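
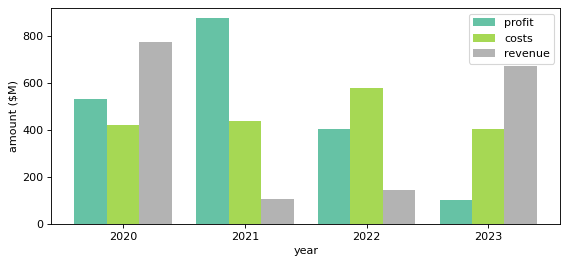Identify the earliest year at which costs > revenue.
2021

2020: costs ≈ 400 vs revenue ≈ 800 (not yet); 2021: costs ≈ 400 vs revenue ≈ 100 (first crossover).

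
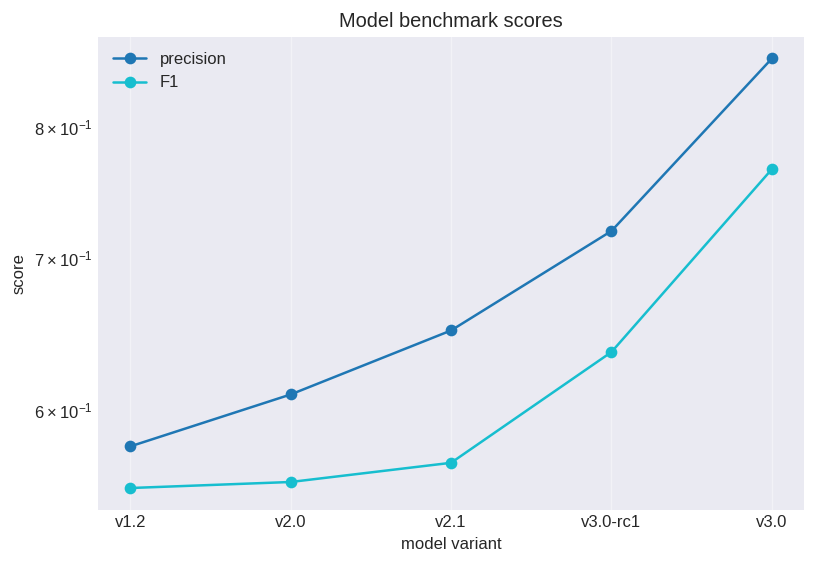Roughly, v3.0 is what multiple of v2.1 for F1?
≈ 1.36×

v3.0 ≈ 0.75, v2.1 ≈ 0.55; 0.75/0.55 ≈ 1.36.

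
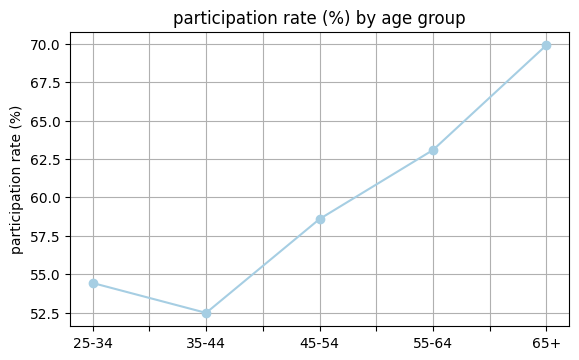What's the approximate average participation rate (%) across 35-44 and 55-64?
≈ 58

(52 + 64) / 2 ≈ 58.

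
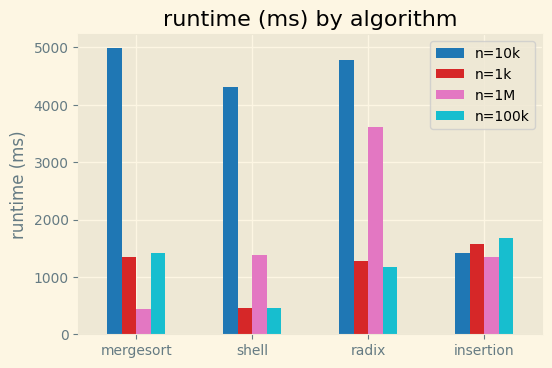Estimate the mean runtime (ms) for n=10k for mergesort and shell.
≈ 4750

(5000 + 4500) / 2 ≈ 4750.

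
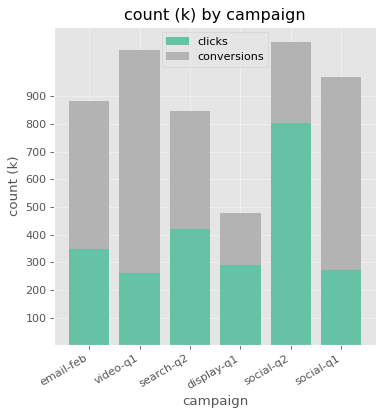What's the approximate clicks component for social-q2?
clicks top ≈ 800, bottom ≈ 0; segment ≈ 800.

≈ 800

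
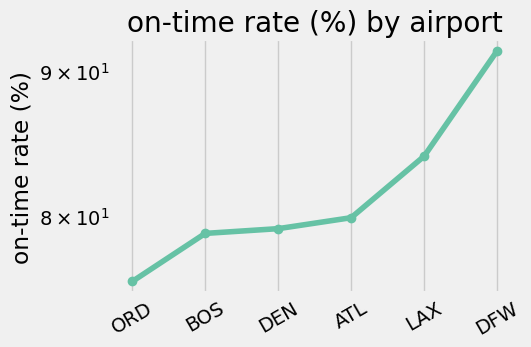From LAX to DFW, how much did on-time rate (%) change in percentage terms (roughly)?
LAX ≈ 84, DFW ≈ 92; (92 − 84) / 84 ≈ +9.5%.

≈ +9.5%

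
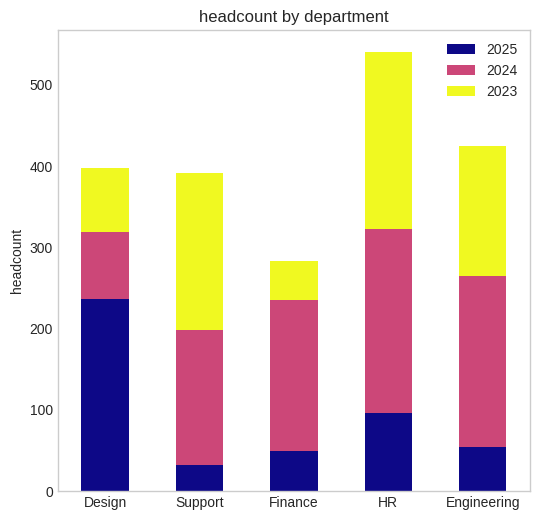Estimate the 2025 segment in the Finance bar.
≈ 50

2025 top ≈ 50, bottom ≈ 0; segment ≈ 50.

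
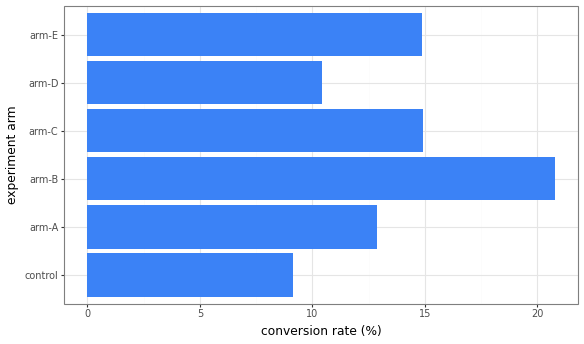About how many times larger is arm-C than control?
arm-C ≈ 14, control ≈ 10; 14/10 ≈ 1.4.

≈ 1.4×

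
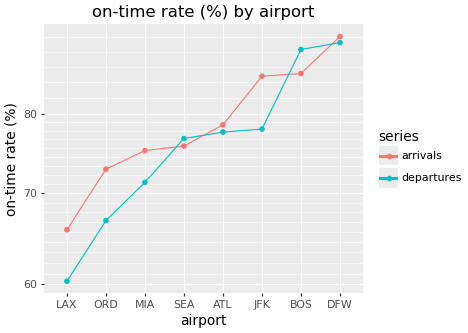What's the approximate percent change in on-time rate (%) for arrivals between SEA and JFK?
≈ +13.3%

SEA ≈ 75, JFK ≈ 85; (85 − 75) / 75 ≈ +13.3%.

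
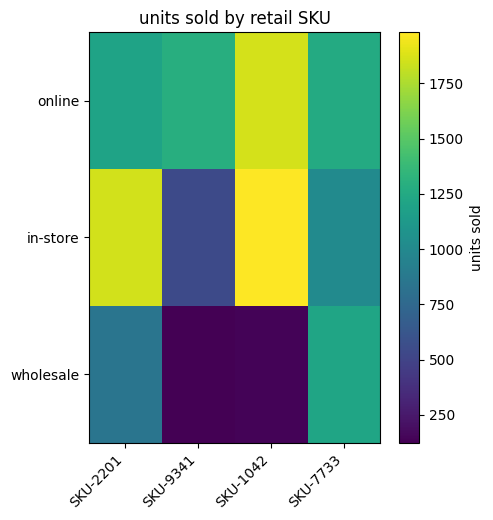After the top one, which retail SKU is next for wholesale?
Top 3 for wholesale: SKU-7733 ≈ 1200, SKU-2201 ≈ 800, SKU-1042 ≈ 200.

SKU-2201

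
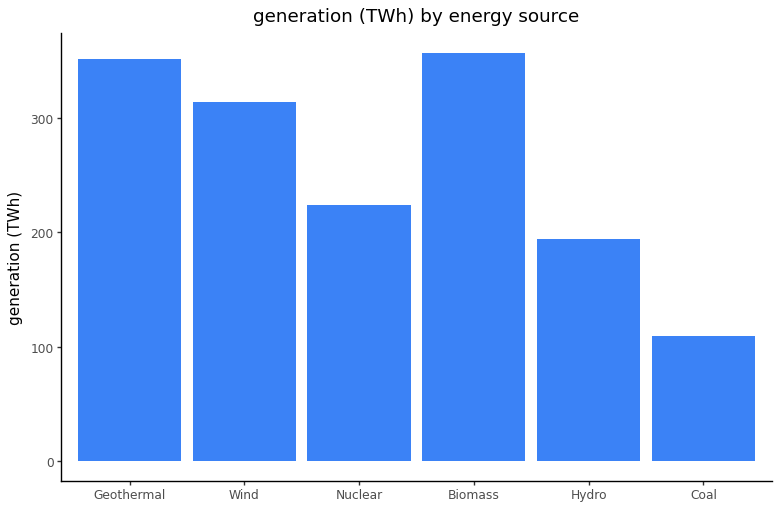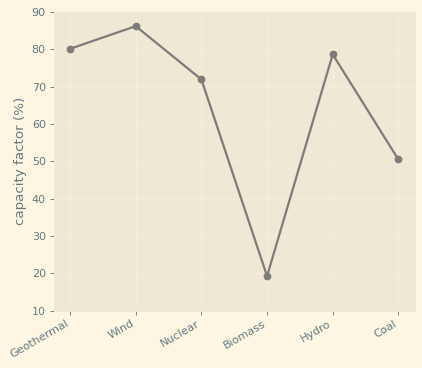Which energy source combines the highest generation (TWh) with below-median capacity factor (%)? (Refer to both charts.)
Biomass

Chart 2 median capacity factor (%) ≈ 80; below-median energy sources: Nuclear, Biomass, Coal. Among those, Biomass has the highest generation (TWh) (≈ 350).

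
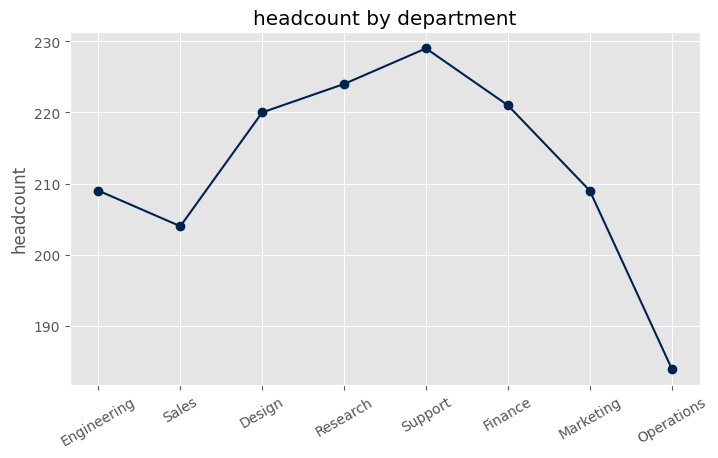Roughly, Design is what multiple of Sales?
≈ 1.07×

Design ≈ 220, Sales ≈ 205; 220/205 ≈ 1.07.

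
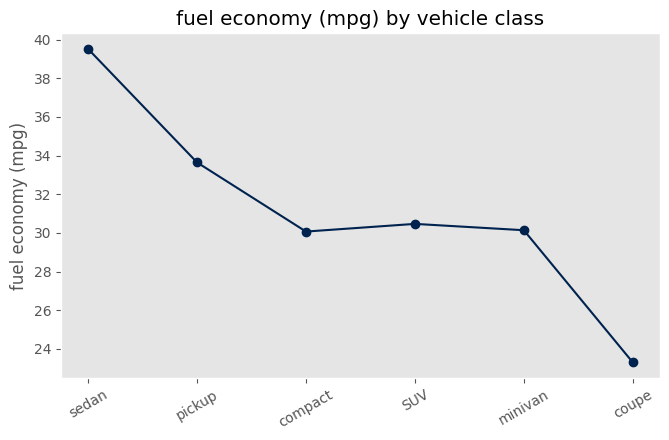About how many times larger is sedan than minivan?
sedan ≈ 40, minivan ≈ 30; 40/30 ≈ 1.33.

≈ 1.33×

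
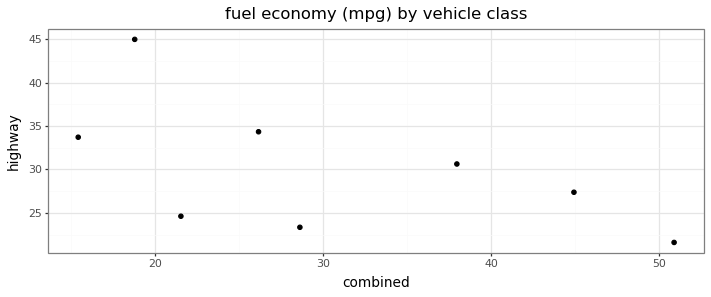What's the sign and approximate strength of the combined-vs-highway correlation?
negative, moderate

Points are negatively correlated; moderate (|r| ≈ 0.6).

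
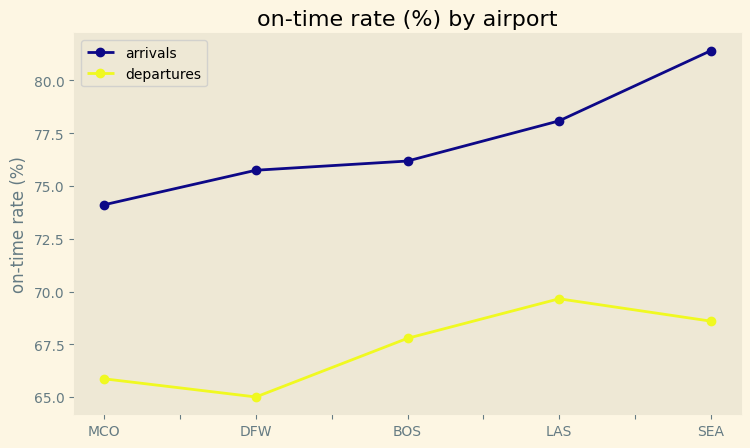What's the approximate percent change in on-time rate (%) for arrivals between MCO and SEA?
≈ +10.8%

MCO ≈ 74, SEA ≈ 82; (82 − 74) / 74 ≈ +10.8%.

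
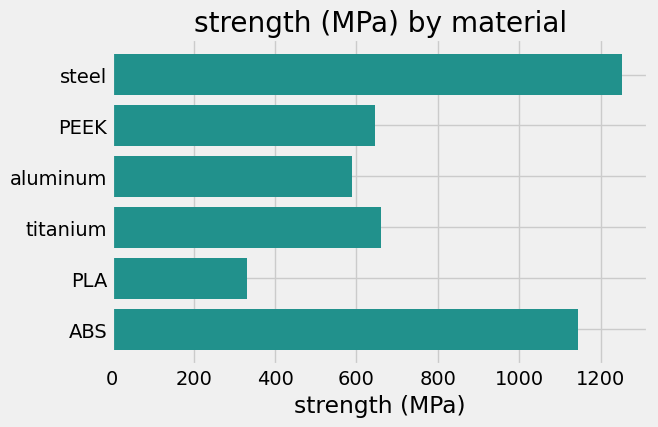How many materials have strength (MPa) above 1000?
2

Above 1000: steel, ABS.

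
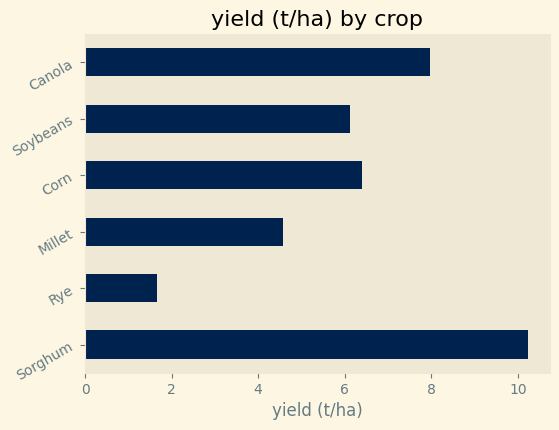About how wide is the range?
≈ 8

Max Sorghum ≈ 10, min Rye ≈ 2; range ≈ 8.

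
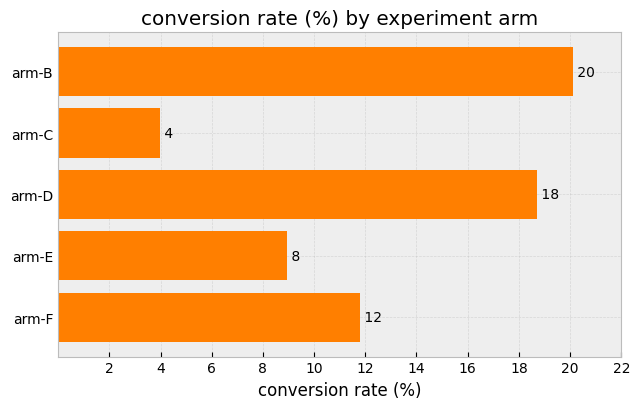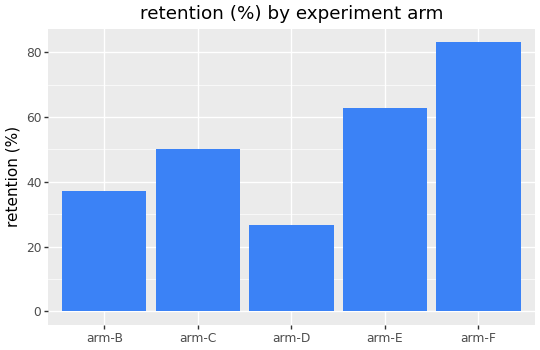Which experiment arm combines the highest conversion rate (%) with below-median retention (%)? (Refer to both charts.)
Chart 2 median retention (%) ≈ 50; below-median experiment arms: arm-B, arm-D. Among those, arm-B has the highest conversion rate (%) (≈ 20).

arm-B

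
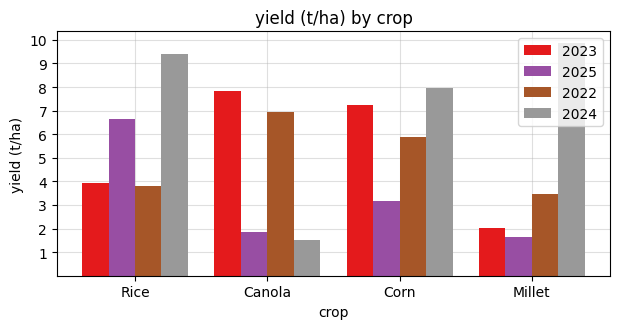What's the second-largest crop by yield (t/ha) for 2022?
Top 3 for 2022: Canola ≈ 7, Corn ≈ 6, Rice ≈ 4.

Corn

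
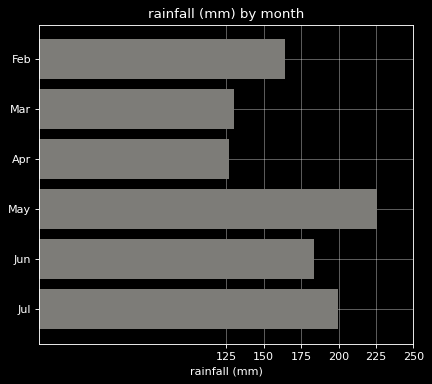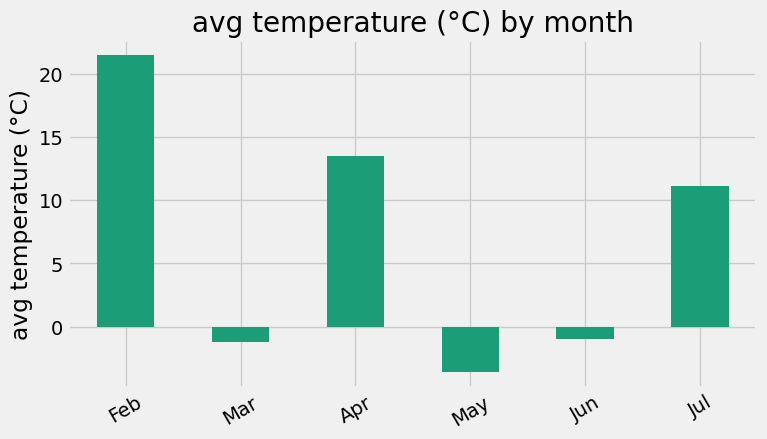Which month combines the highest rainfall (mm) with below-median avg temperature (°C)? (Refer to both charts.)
Chart 2 median avg temperature (°C) ≈ 6; below-median months: Mar, May, Jun. Among those, May has the highest rainfall (mm) (≈ 225).

May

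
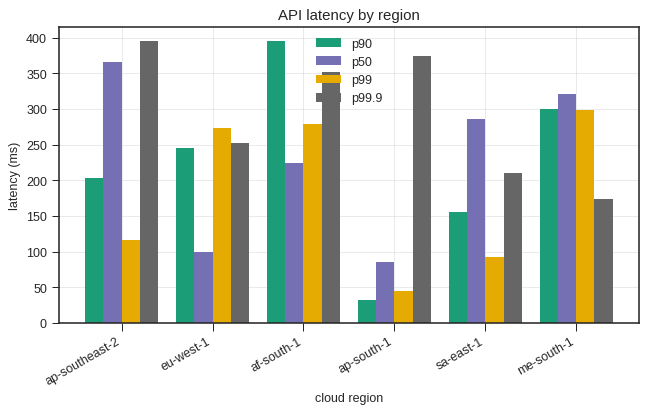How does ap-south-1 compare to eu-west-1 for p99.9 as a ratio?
ap-south-1 ≈ 350, eu-west-1 ≈ 250; 350/250 ≈ 1.4.

≈ 1.4×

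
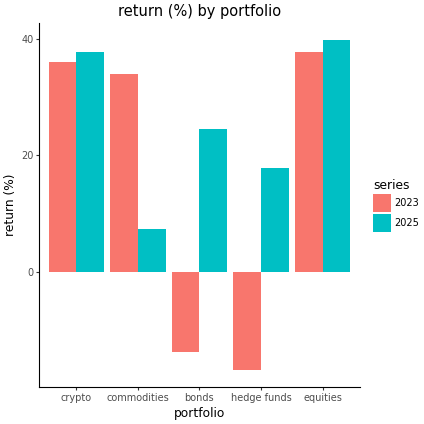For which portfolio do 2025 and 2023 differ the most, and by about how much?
bonds, ≈ 40 %

bonds: 2025 ≈ 25, 2023 ≈ -15 → gap ≈ 40. Next-largest (hedge funds) is only ≈ 35.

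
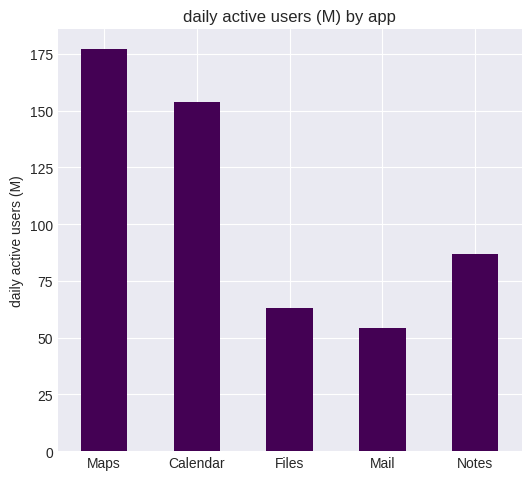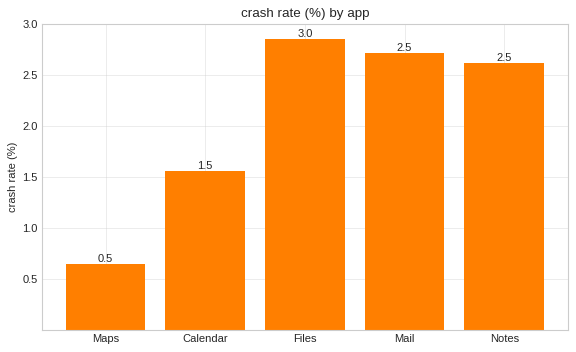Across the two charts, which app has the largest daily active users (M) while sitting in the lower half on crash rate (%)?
Chart 2 median crash rate (%) ≈ 2.5; below-median apps: Maps, Calendar. Among those, Maps has the highest daily active users (M) (≈ 180).

Maps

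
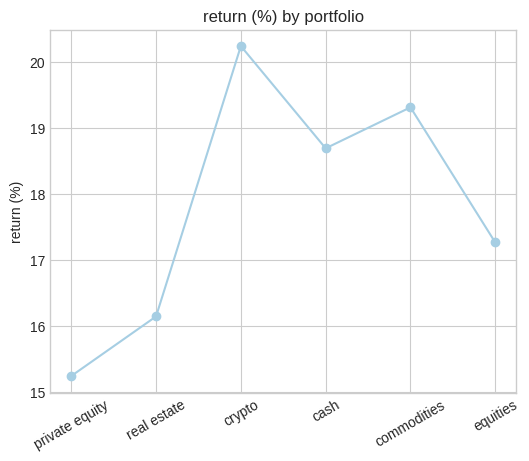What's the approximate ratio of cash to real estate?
≈ 1.16×

cash ≈ 18.5, real estate ≈ 16.0; 18.5/16.0 ≈ 1.16.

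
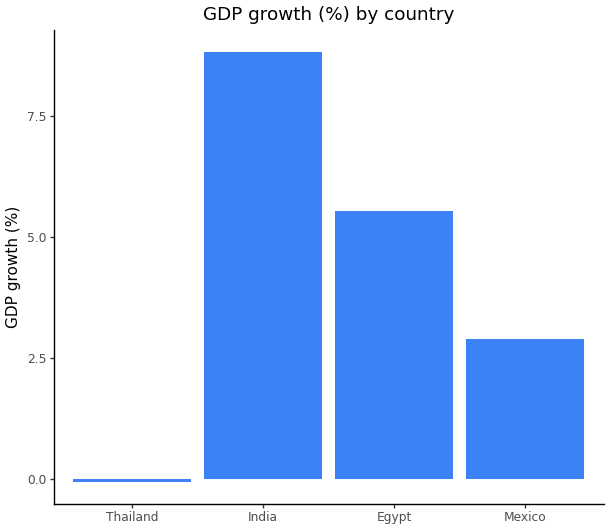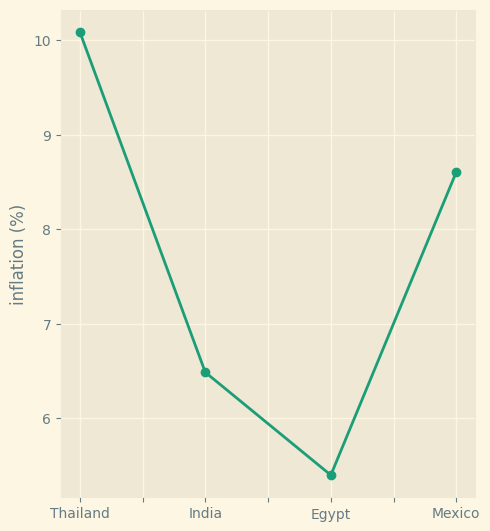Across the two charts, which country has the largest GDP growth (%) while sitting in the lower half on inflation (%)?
Chart 2 median inflation (%) ≈ 8; below-median countries: India, Egypt. Among those, India has the highest GDP growth (%) (≈ 9).

India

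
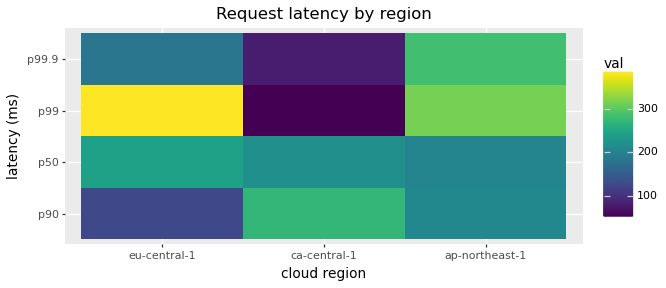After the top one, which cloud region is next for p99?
Top 3 for p99: eu-central-1 ≈ 400, ap-northeast-1 ≈ 300, ca-central-1 ≈ 50.

ap-northeast-1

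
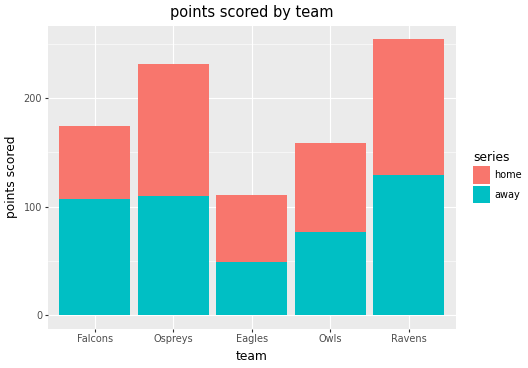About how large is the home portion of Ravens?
home top ≈ 250, bottom ≈ 125; segment ≈ 125.

≈ 125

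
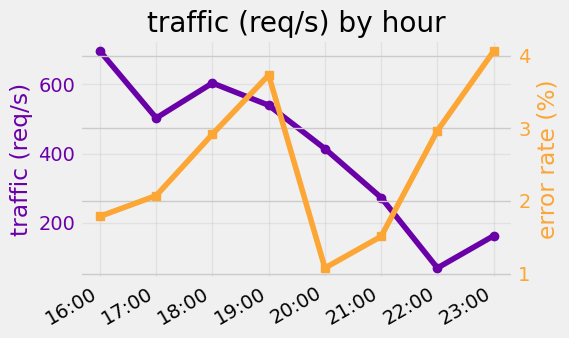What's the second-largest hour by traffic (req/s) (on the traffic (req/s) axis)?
Top 3 (on the traffic (req/s) axis): 16:00 ≈ 700, 18:00 ≈ 600, 19:00 ≈ 500.

18:00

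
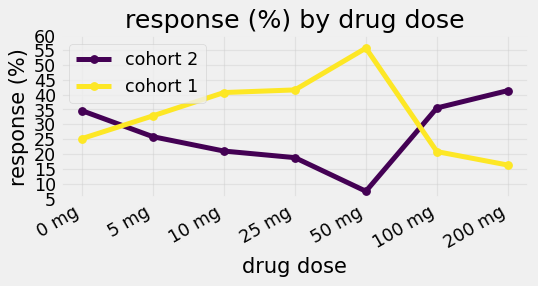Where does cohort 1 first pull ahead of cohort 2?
0 mg: cohort 1 ≈ 25 vs cohort 2 ≈ 35 (not yet); 5 mg: cohort 1 ≈ 35 vs cohort 2 ≈ 25 (first crossover).

5 mg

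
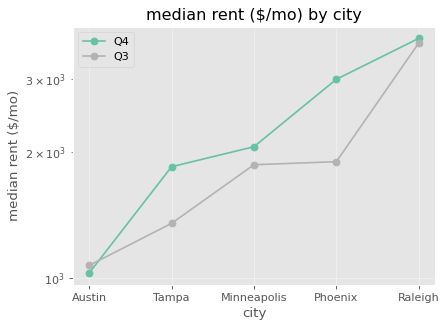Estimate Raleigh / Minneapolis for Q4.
≈ 1.75×

Raleigh ≈ 3500, Minneapolis ≈ 2000; 3500/2000 ≈ 1.75.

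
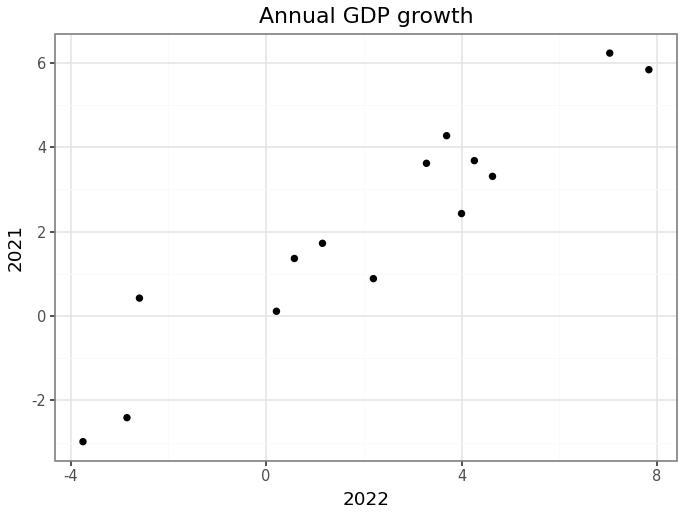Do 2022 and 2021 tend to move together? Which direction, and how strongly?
positive, strong

Points are positively correlated; strong (|r| ≈ 0.9).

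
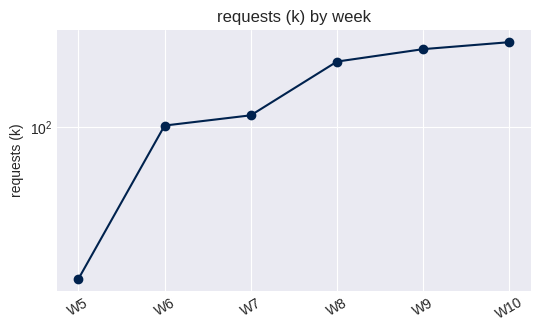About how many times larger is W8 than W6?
≈ 1.8×

W8 ≈ 180, W6 ≈ 100; 180/100 ≈ 1.8.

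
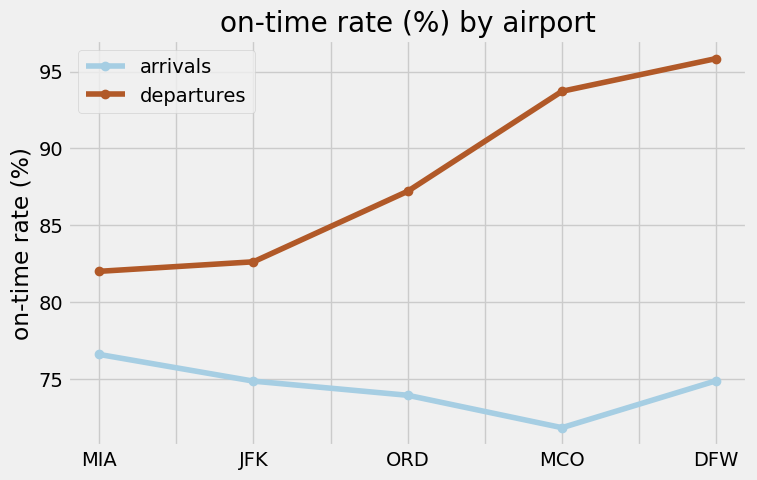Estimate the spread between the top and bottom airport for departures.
≈ 14

Max DFW ≈ 96, min MIA ≈ 82; range ≈ 14.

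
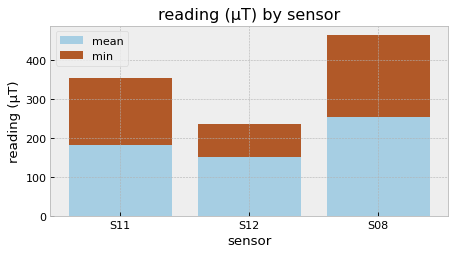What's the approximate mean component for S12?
mean top ≈ 150, bottom ≈ 0; segment ≈ 150.

≈ 150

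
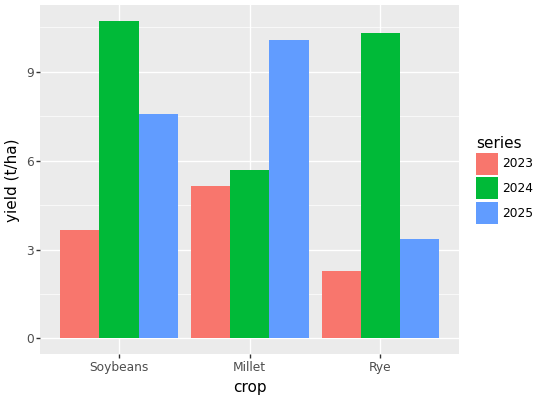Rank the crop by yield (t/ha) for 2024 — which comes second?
Rye

Top 3 for 2024: Soybeans ≈ 11, Rye ≈ 10, Millet ≈ 6.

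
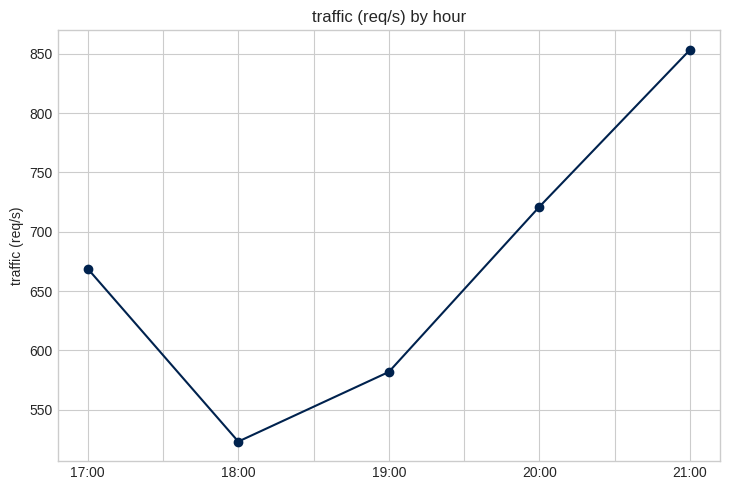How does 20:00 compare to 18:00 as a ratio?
20:00 ≈ 700, 18:00 ≈ 500; 700/500 ≈ 1.4.

≈ 1.4×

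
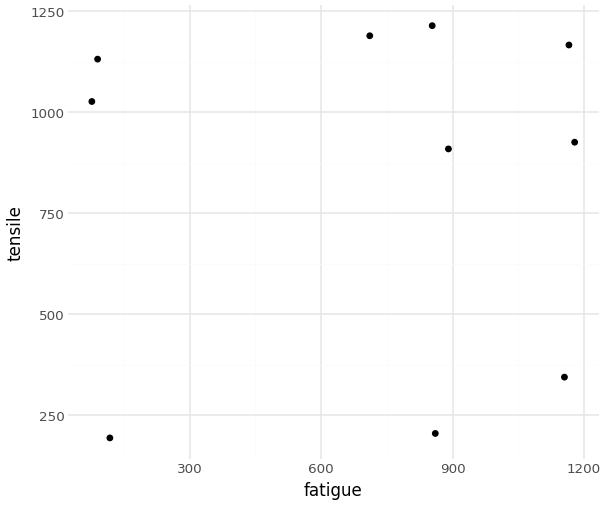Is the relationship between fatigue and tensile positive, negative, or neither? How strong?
Points are roughly uncorrelated; weak (|r| ≈ 0.0).

no clear correlation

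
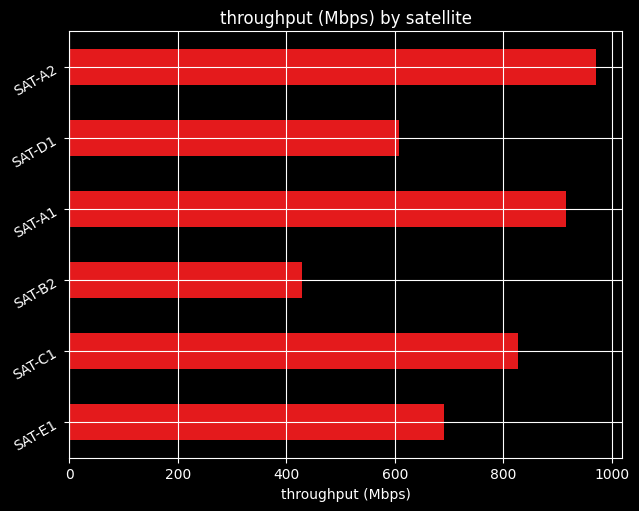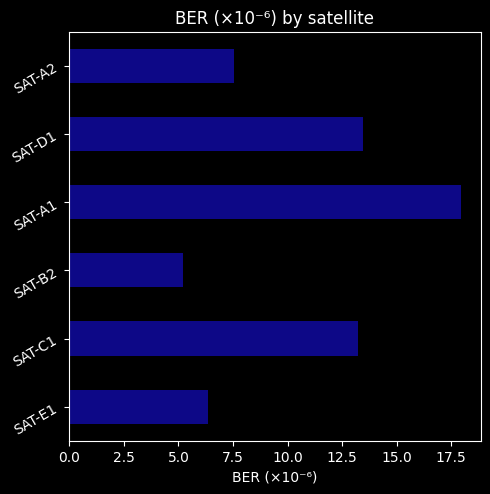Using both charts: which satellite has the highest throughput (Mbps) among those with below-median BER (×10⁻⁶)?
SAT-A2

Chart 2 median BER (×10⁻⁶) ≈ 10; below-median satellites: SAT-E1, SAT-B2, SAT-A2. Among those, SAT-A2 has the highest throughput (Mbps) (≈ 1000).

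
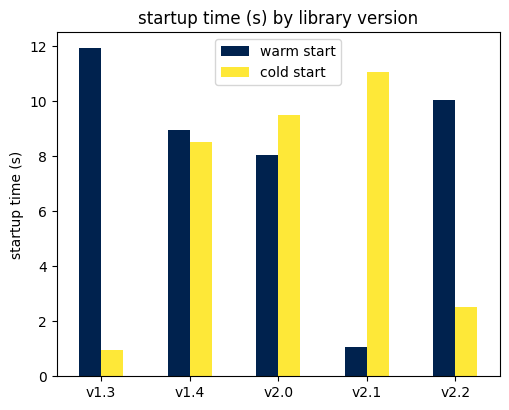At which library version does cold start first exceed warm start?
v2.0

v1.4: cold start ≈ 9 vs warm start ≈ 9 (not yet); v2.0: cold start ≈ 10 vs warm start ≈ 8 (first crossover).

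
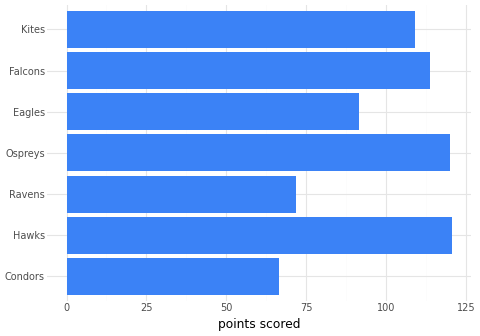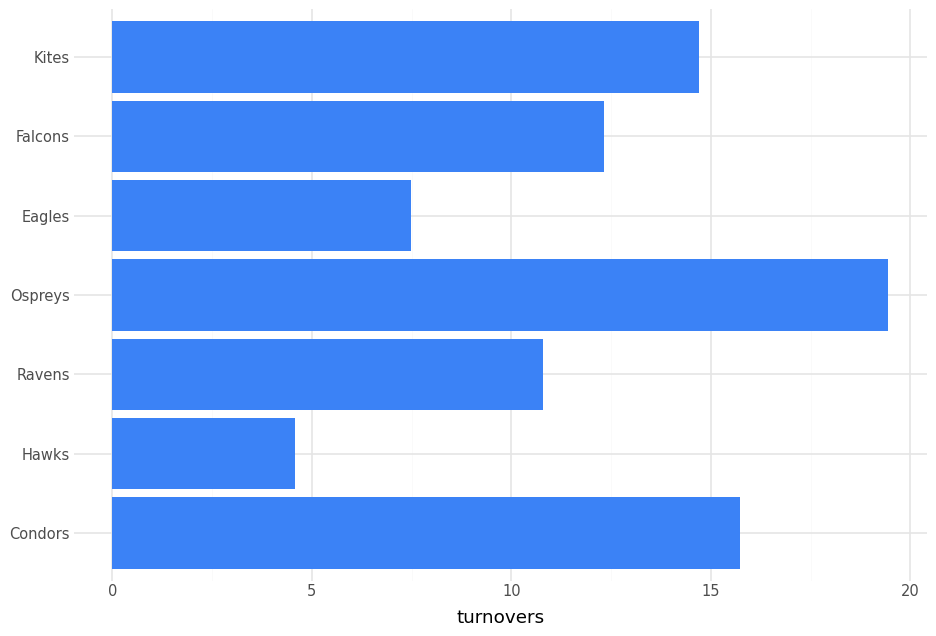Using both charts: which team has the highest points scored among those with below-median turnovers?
Chart 2 median turnovers ≈ 12; below-median teams: Hawks, Ravens, Eagles. Among those, Hawks has the highest points scored (≈ 120).

Hawks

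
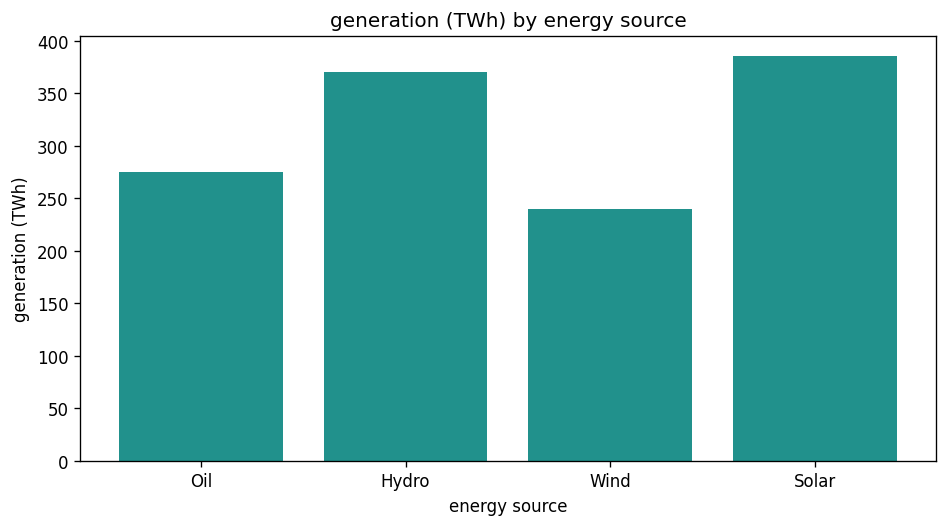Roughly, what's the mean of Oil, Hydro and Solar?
(300 + 350 + 400) / 3 ≈ 350.

≈ 350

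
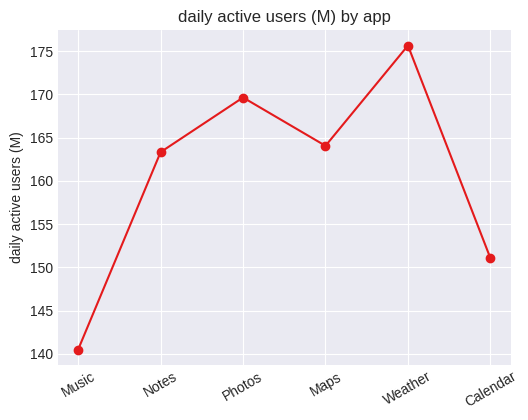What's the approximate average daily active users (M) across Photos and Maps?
≈ 168

(170 + 165) / 2 ≈ 168.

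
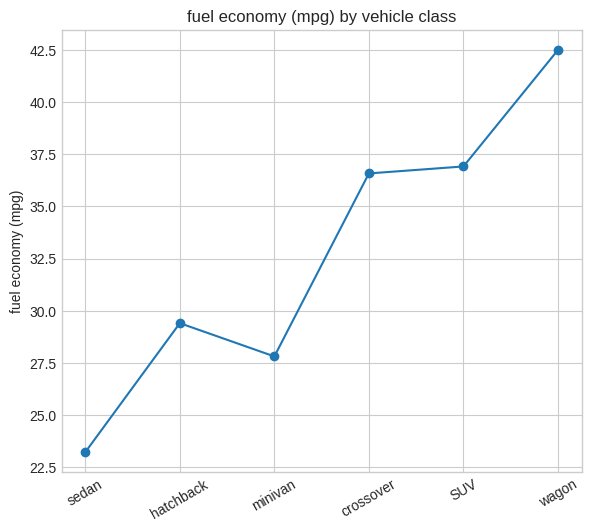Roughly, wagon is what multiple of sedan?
≈ 1.75×

wagon ≈ 42, sedan ≈ 24; 42/24 ≈ 1.75.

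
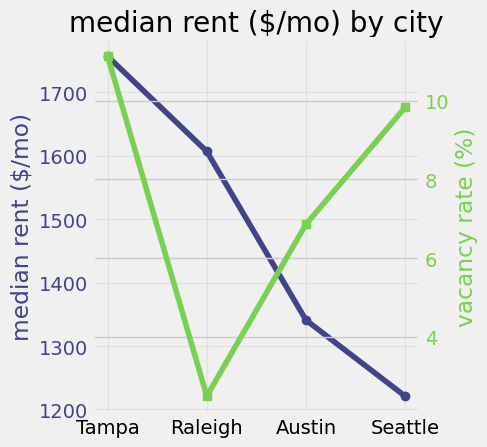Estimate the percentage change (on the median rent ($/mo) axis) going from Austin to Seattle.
Austin ≈ 1350, Seattle ≈ 1200; (1200 − 1350) / 1350 ≈ -11.1%.

≈ -11.1%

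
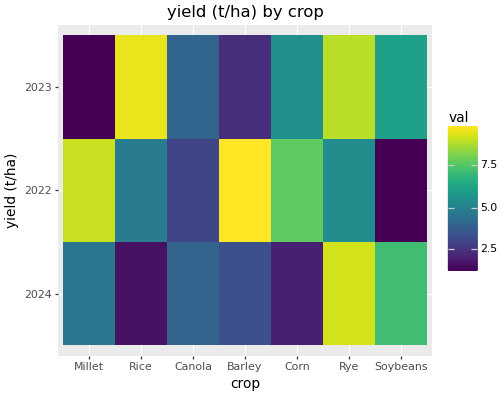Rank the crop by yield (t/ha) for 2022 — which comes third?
Top 4 for 2022: Barley ≈ 10, Millet ≈ 9, Corn ≈ 8, Rye ≈ 5.

Corn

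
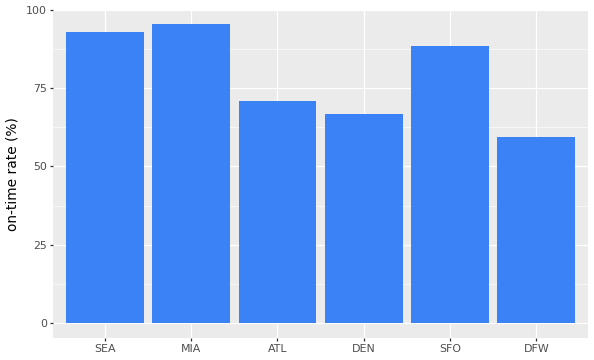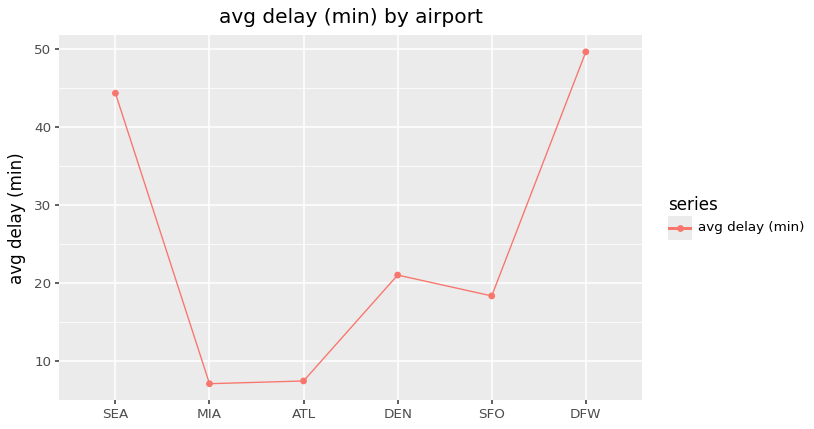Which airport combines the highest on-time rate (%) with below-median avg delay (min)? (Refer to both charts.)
MIA

Chart 2 median avg delay (min) ≈ 20; below-median airports: MIA, ATL, SFO. Among those, MIA has the highest on-time rate (%) (≈ 100).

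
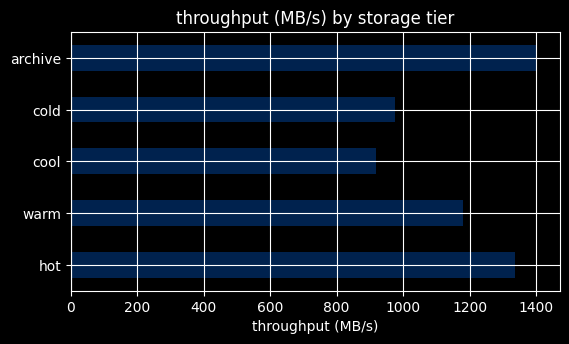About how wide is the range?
Max archive ≈ 1400, min cool ≈ 1000; range ≈ 400.

≈ 400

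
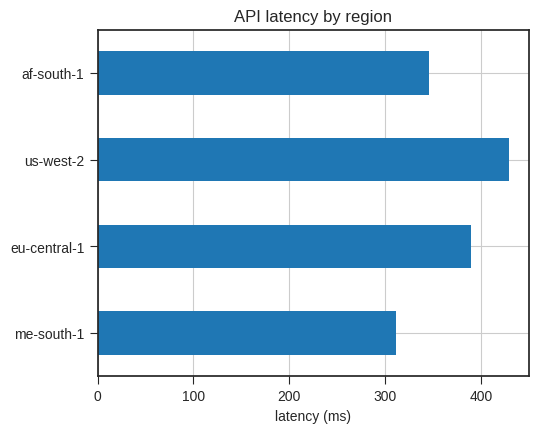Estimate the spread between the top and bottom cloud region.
≈ 150

Max us-west-2 ≈ 450, min me-south-1 ≈ 300; range ≈ 150.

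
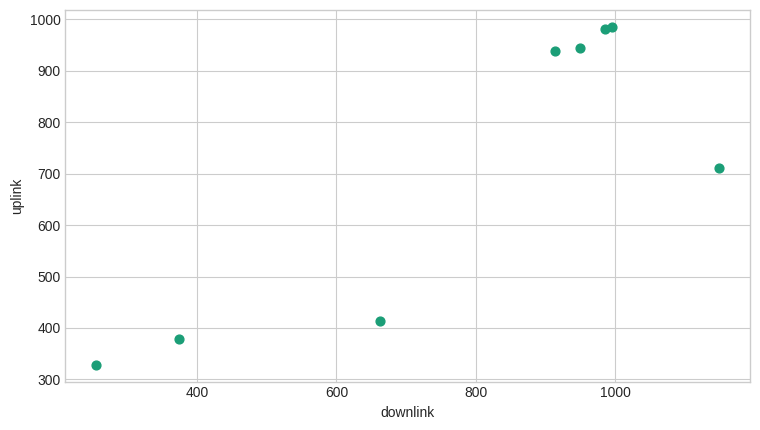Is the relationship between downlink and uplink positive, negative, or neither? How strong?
Points are positively correlated; strong (|r| ≈ 0.8).

positive, strong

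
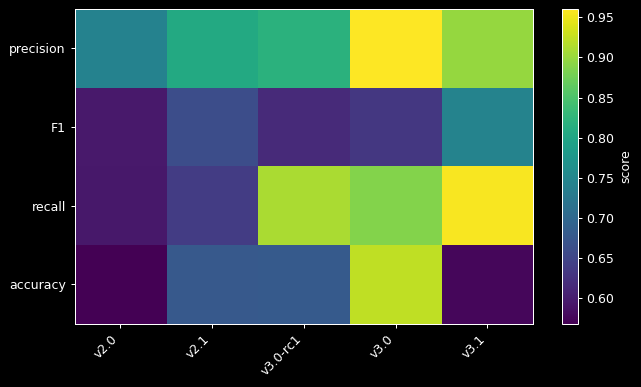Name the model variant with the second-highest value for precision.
v3.1

Top 3 for precision: v3.0 ≈ 0.95, v3.1 ≈ 0.90, v3.0-rc1 ≈ 0.80.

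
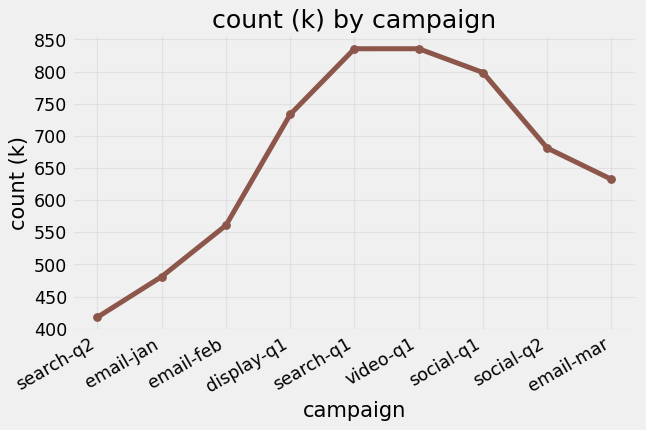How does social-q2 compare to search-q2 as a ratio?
≈ 1.75×

social-q2 ≈ 700, search-q2 ≈ 400; 700/400 ≈ 1.75.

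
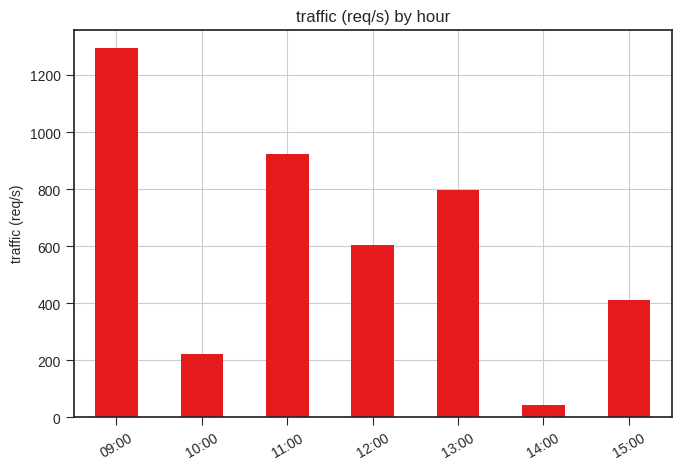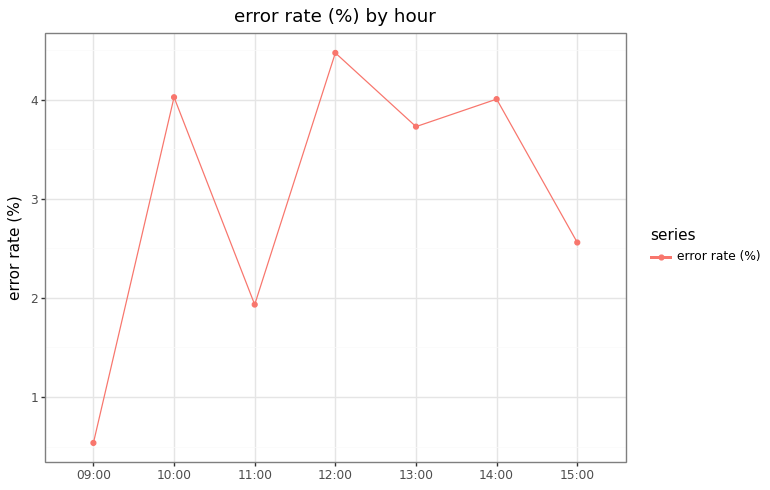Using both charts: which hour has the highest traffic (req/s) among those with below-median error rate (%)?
09:00

Chart 2 median error rate (%) ≈ 3.5; below-median hours: 09:00, 11:00, 15:00. Among those, 09:00 has the highest traffic (req/s) (≈ 1200).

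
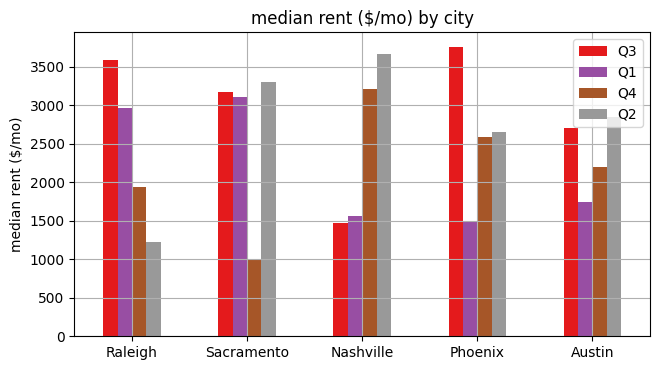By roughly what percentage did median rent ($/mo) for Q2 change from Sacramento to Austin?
Sacramento ≈ 3500, Austin ≈ 3000; (3000 − 3500) / 3500 ≈ -14.3%.

≈ -14.3%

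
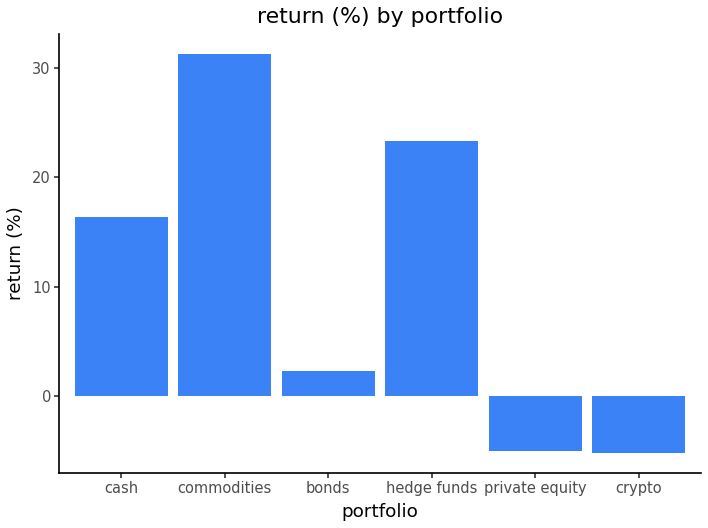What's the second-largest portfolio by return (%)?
Top 3: commodities ≈ 30, hedge funds ≈ 25, cash ≈ 15.

hedge funds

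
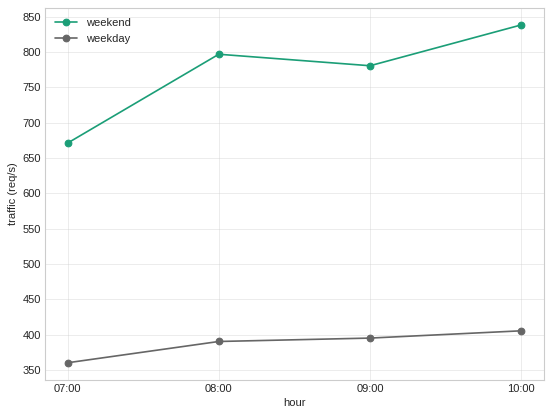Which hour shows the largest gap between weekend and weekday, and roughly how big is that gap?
10:00: weekend ≈ 850, weekday ≈ 400 → gap ≈ 450. Next-largest (08:00) is only ≈ 400.

10:00, ≈ 450 req/s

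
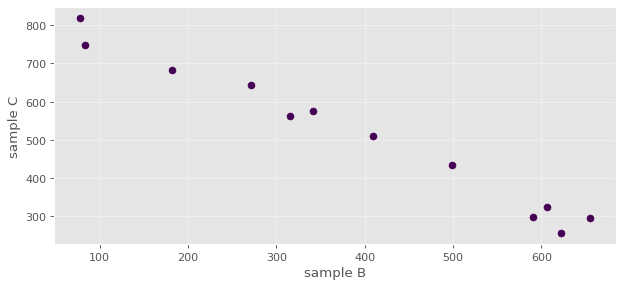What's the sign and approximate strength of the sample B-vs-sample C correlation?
Points are negatively correlated; strong (|r| ≈ 1.0).

negative, strong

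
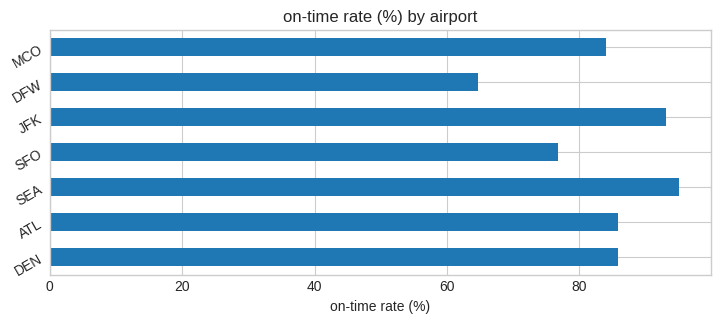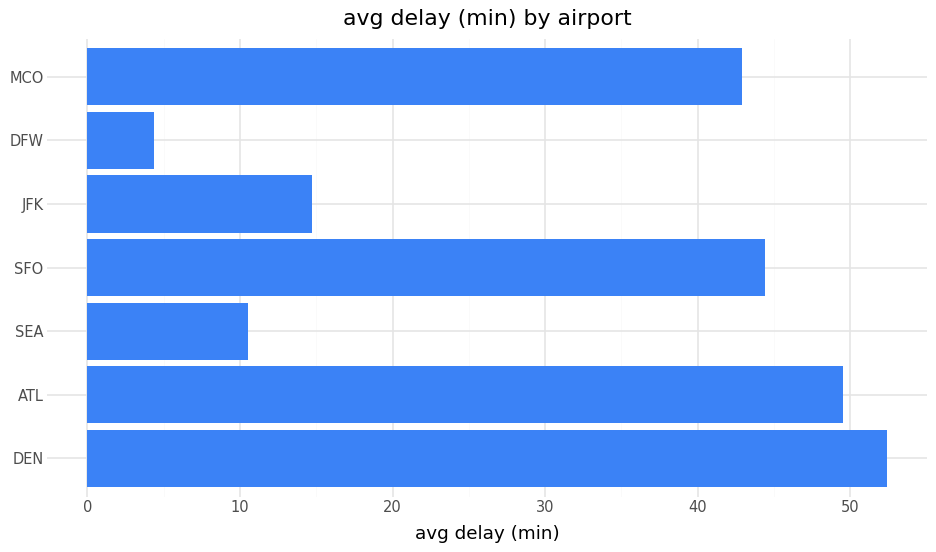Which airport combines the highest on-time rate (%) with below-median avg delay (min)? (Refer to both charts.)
Chart 2 median avg delay (min) ≈ 45; below-median airports: SEA, JFK, DFW. Among those, SEA has the highest on-time rate (%) (≈ 100).

SEA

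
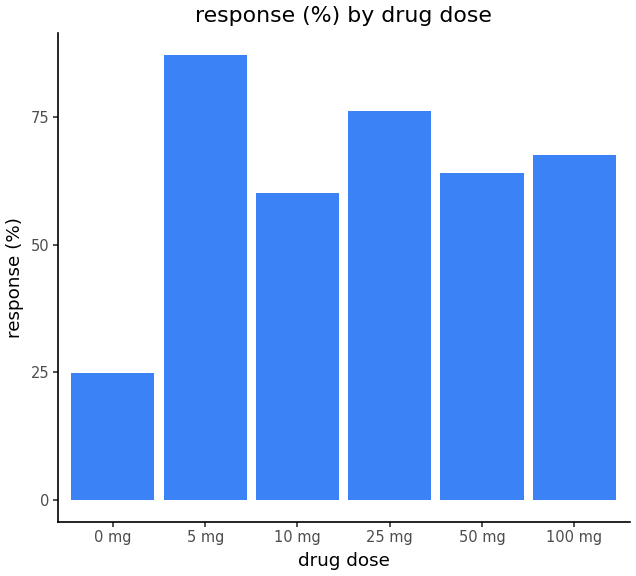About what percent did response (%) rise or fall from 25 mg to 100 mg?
≈ -12.5%

25 mg ≈ 80, 100 mg ≈ 70; (70 − 80) / 80 ≈ -12.5%.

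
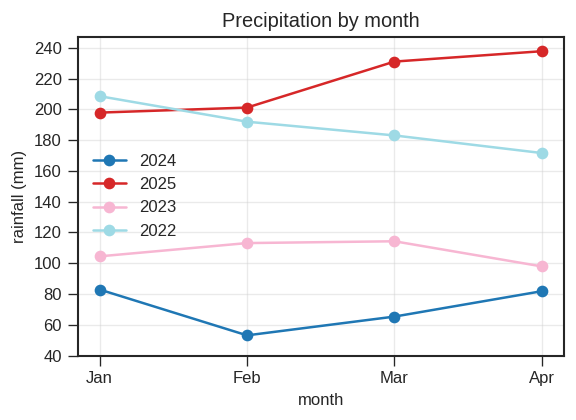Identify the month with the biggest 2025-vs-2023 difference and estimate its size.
Apr, ≈ 140 mm

Apr: 2025 ≈ 240, 2023 ≈ 100 → gap ≈ 140. Next-largest (Mar) is only ≈ 120.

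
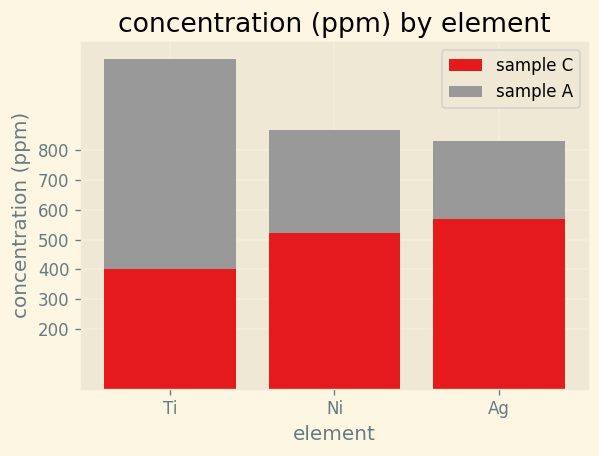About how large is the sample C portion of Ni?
sample C top ≈ 500, bottom ≈ 0; segment ≈ 500.

≈ 500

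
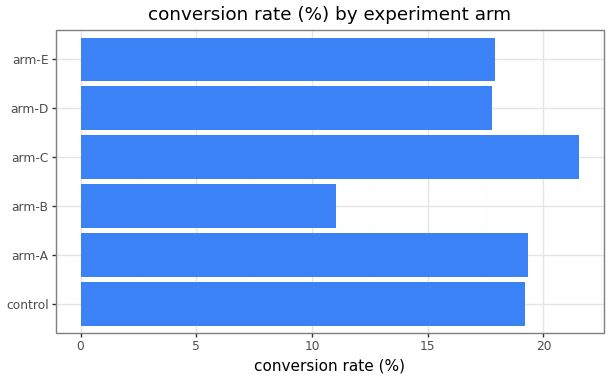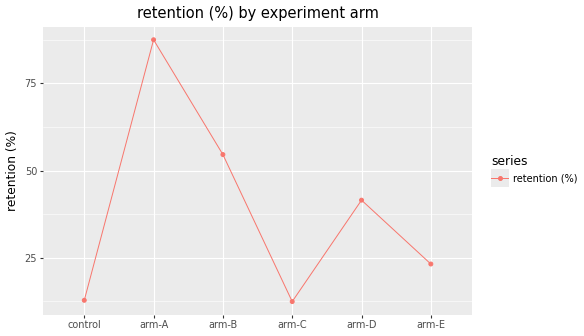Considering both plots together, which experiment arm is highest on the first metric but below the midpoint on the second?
Chart 2 median retention (%) ≈ 30; below-median experiment arms: control, arm-C, arm-E. Among those, arm-C has the highest conversion rate (%) (≈ 22).

arm-C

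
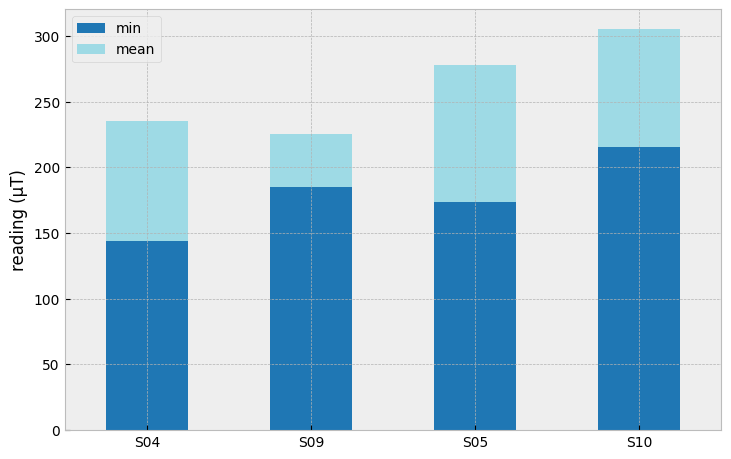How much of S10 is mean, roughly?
mean top ≈ 300, bottom ≈ 200; segment ≈ 100.

≈ 100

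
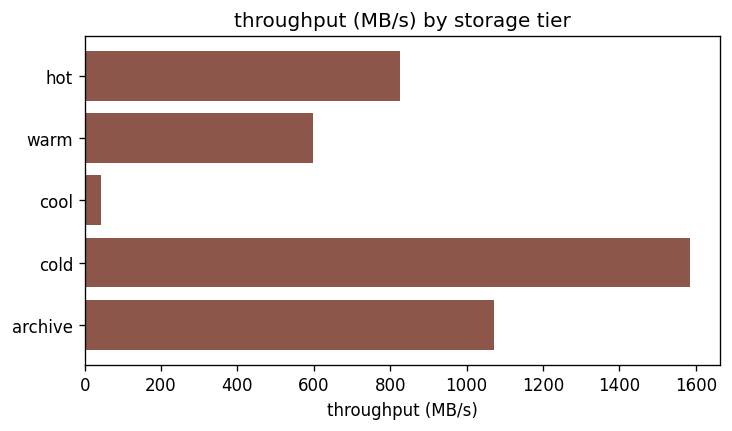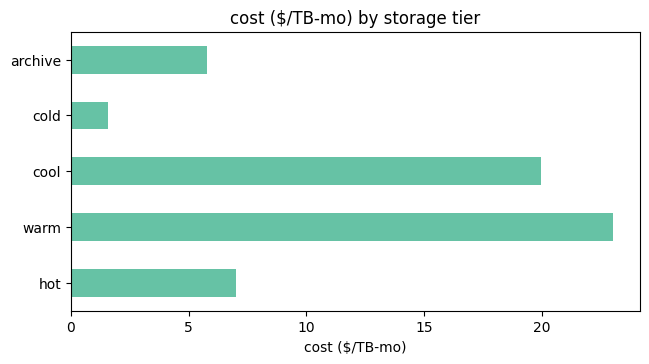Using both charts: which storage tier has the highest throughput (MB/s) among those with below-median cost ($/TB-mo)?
cold

Chart 2 median cost ($/TB-mo) ≈ 5; below-median storage tiers: cold, archive. Among those, cold has the highest throughput (MB/s) (≈ 1600).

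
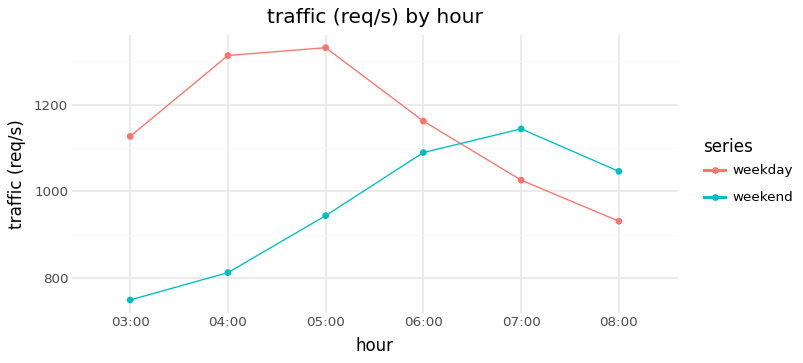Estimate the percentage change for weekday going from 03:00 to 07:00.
≈ -8.7%

03:00 ≈ 1150, 07:00 ≈ 1050; (1050 − 1150) / 1150 ≈ -8.7%.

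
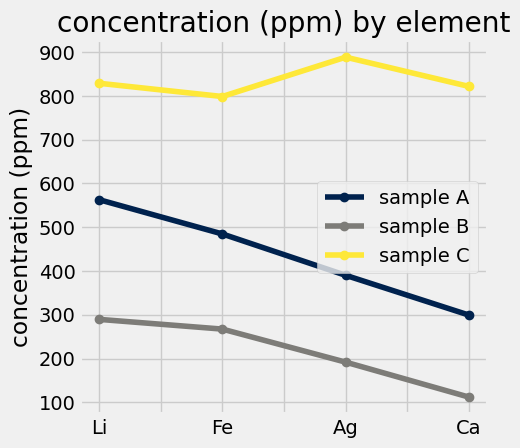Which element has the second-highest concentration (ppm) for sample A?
Top 3 for sample A: Li ≈ 600, Fe ≈ 500, Ag ≈ 400.

Fe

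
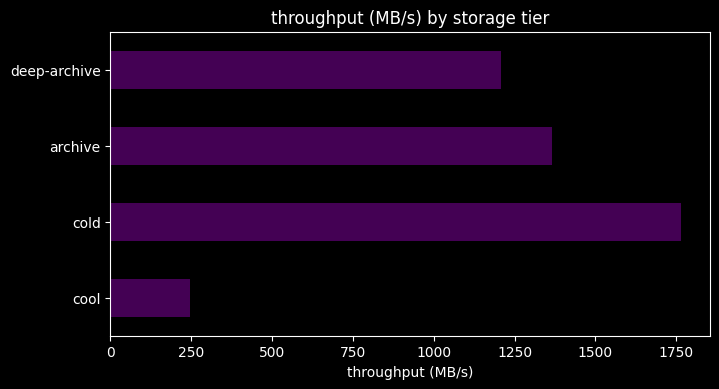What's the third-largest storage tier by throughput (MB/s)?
Top 4: cold ≈ 1800, archive ≈ 1400, deep-archive ≈ 1200, cool ≈ 200.

deep-archive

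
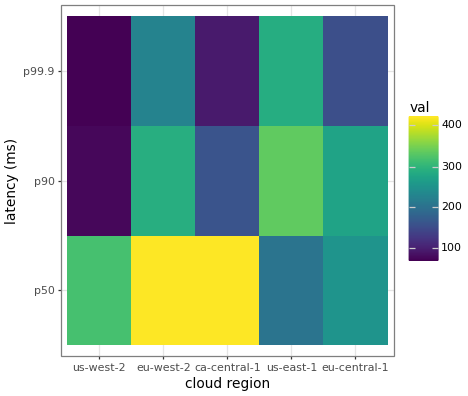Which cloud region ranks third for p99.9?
Top 4 for p99.9: us-east-1 ≈ 300, eu-west-2 ≈ 250, eu-central-1 ≈ 150, ca-central-1 ≈ 100.

eu-central-1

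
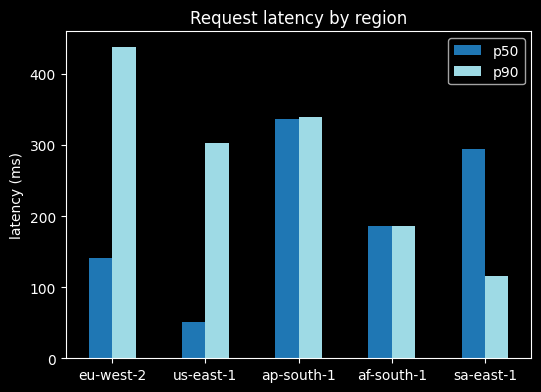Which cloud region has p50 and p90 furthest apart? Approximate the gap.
eu-west-2, ≈ 300 ms

eu-west-2: p50 ≈ 150, p90 ≈ 450 → gap ≈ 300. Next-largest (us-east-1) is only ≈ 250.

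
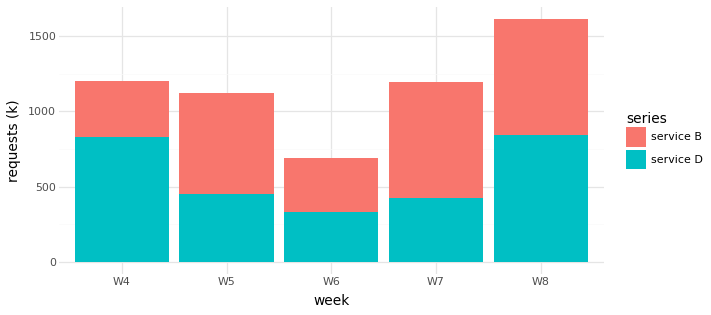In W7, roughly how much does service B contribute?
≈ 800

service B top ≈ 1200, bottom ≈ 400; segment ≈ 800.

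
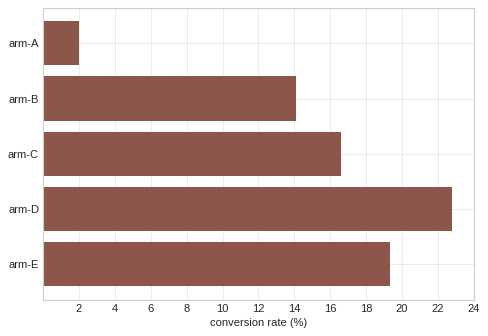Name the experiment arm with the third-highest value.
arm-C

Top 4: arm-D ≈ 22, arm-E ≈ 20, arm-C ≈ 16, arm-B ≈ 14.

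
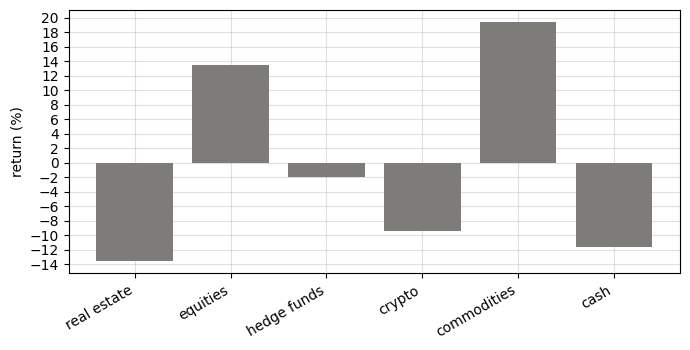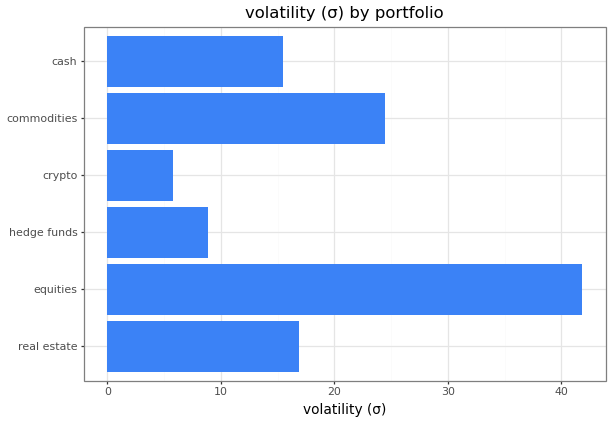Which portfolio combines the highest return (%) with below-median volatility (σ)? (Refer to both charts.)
hedge funds

Chart 2 median volatility (σ) ≈ 15; below-median portfolios: hedge funds, crypto, cash. Among those, hedge funds has the highest return (%) (≈ -2).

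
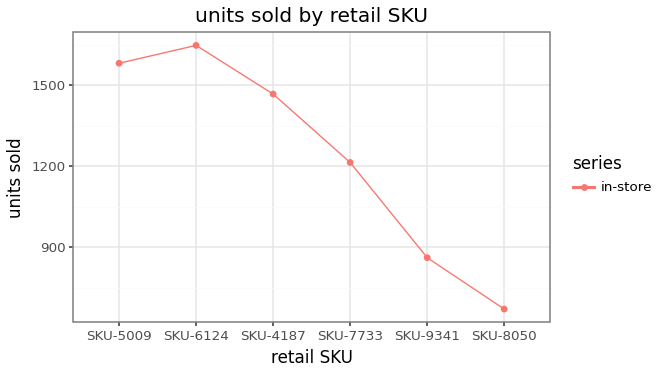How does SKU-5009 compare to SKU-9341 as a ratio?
SKU-5009 ≈ 1600, SKU-9341 ≈ 900; 1600/900 ≈ 1.78.

≈ 1.78×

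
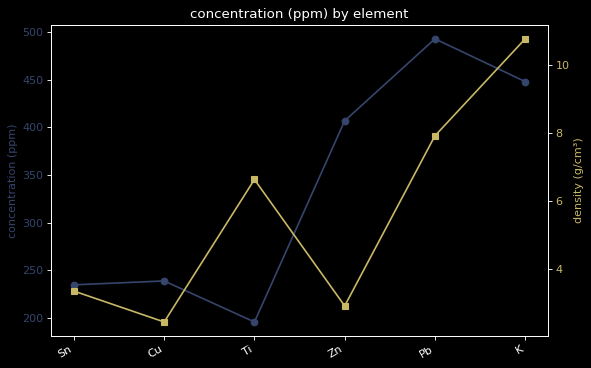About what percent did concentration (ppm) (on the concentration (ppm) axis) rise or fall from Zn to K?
≈ +12.5%

Zn ≈ 400, K ≈ 450; (450 − 400) / 400 ≈ +12.5%.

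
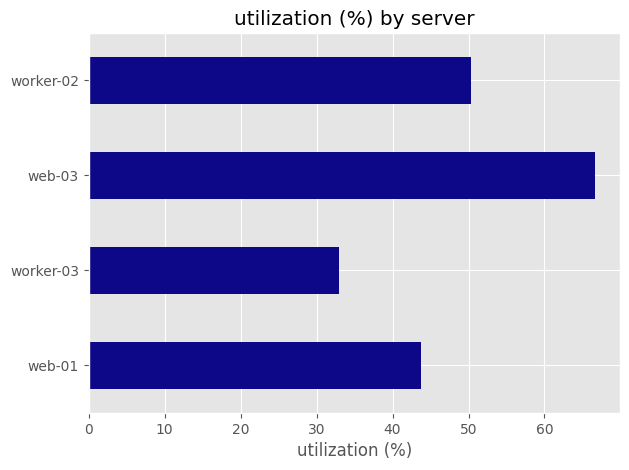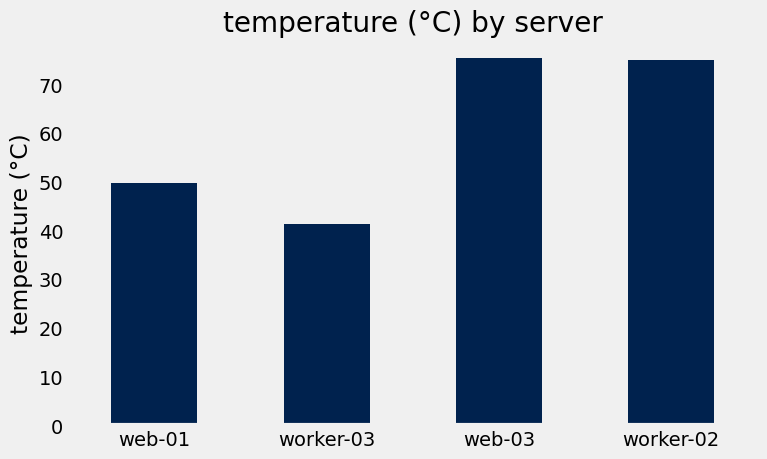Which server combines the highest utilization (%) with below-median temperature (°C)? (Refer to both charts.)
web-01

Chart 2 median temperature (°C) ≈ 60; below-median servers: web-01, worker-03. Among those, web-01 has the highest utilization (%) (≈ 40).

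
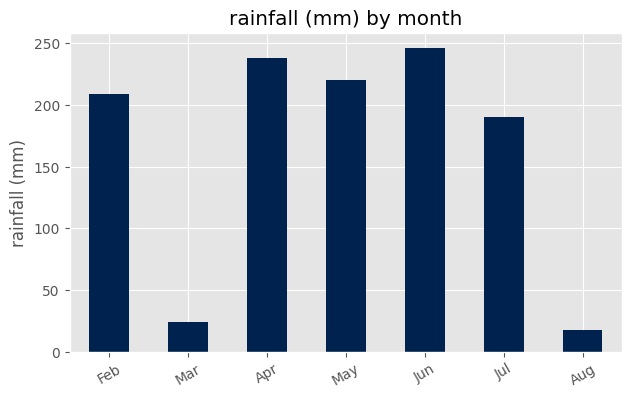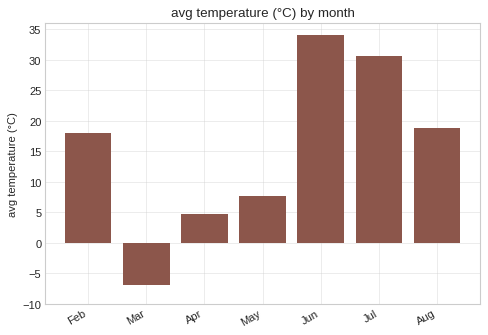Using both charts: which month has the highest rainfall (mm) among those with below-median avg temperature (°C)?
Apr

Chart 2 median avg temperature (°C) ≈ 20; below-median months: Mar, Apr, May. Among those, Apr has the highest rainfall (mm) (≈ 250).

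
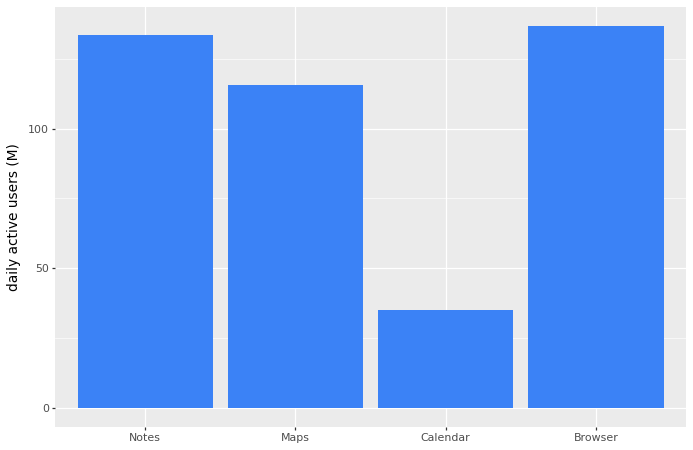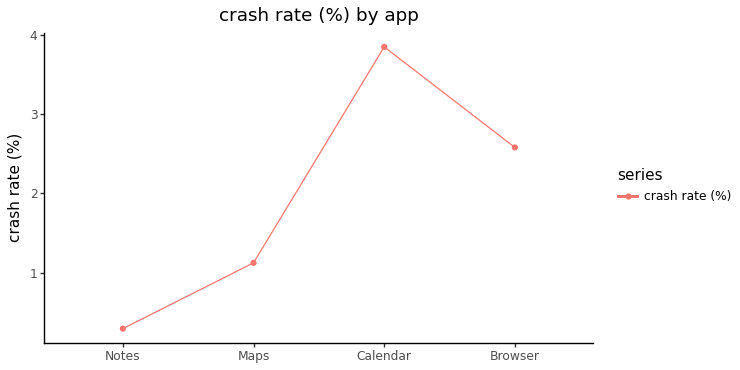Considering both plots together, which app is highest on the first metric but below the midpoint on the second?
Chart 2 median crash rate (%) ≈ 2; below-median apps: Notes, Maps. Among those, Notes has the highest daily active users (M) (≈ 140).

Notes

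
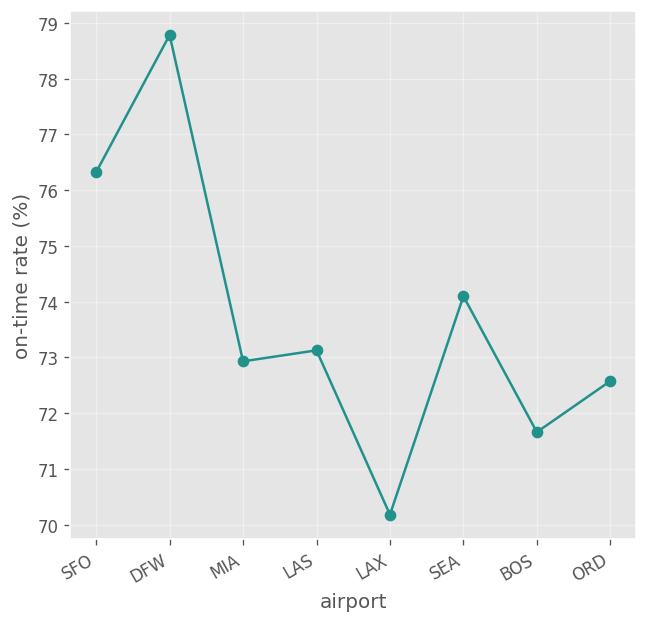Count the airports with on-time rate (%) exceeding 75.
Above 75: SFO, DFW.

2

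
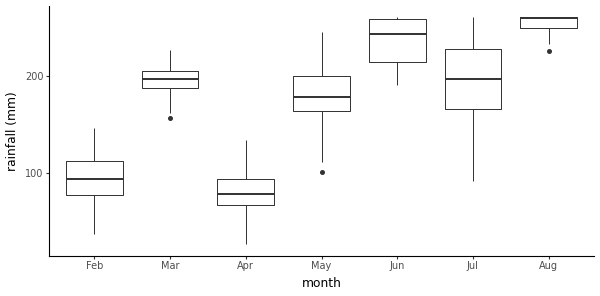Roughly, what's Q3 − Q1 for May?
≈ 40

Q3 ≈ 200, Q1 ≈ 160; IQR ≈ 40.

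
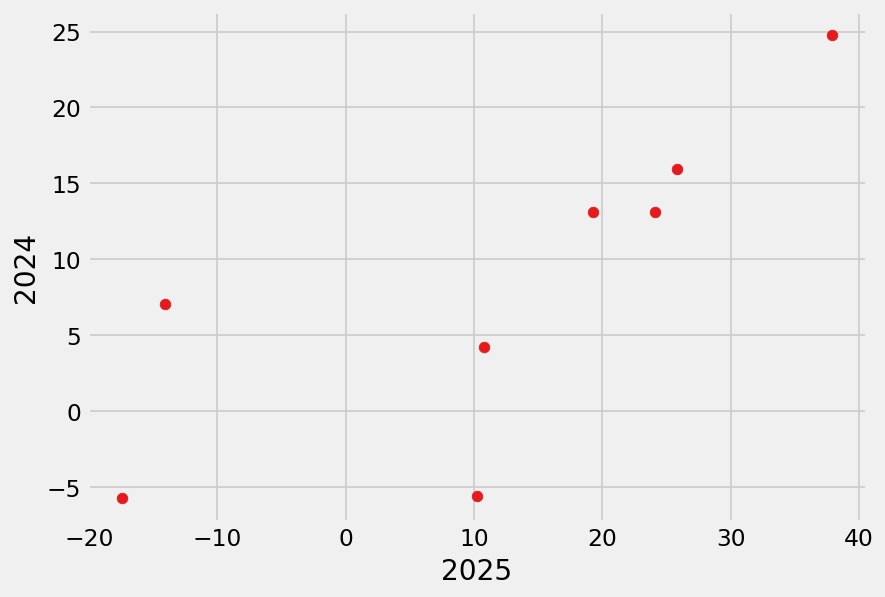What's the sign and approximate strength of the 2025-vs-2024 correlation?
Points are positively correlated; strong (|r| ≈ 0.8).

positive, strong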